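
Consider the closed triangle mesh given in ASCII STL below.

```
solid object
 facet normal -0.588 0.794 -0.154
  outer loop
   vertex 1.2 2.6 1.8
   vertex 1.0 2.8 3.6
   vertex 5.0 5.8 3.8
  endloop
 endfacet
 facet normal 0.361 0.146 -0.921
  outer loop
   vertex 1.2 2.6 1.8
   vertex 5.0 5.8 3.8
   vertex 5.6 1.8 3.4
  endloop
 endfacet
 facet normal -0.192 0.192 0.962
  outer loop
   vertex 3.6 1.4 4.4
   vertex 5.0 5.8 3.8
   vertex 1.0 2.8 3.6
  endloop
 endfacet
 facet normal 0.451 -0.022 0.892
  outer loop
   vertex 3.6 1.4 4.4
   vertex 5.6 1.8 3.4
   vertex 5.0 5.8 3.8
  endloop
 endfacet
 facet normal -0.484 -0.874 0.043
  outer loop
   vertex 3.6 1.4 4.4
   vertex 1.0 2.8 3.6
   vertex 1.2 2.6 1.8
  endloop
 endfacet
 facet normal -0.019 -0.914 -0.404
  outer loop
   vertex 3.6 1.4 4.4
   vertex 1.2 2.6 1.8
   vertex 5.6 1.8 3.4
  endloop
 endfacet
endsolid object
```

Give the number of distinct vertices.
5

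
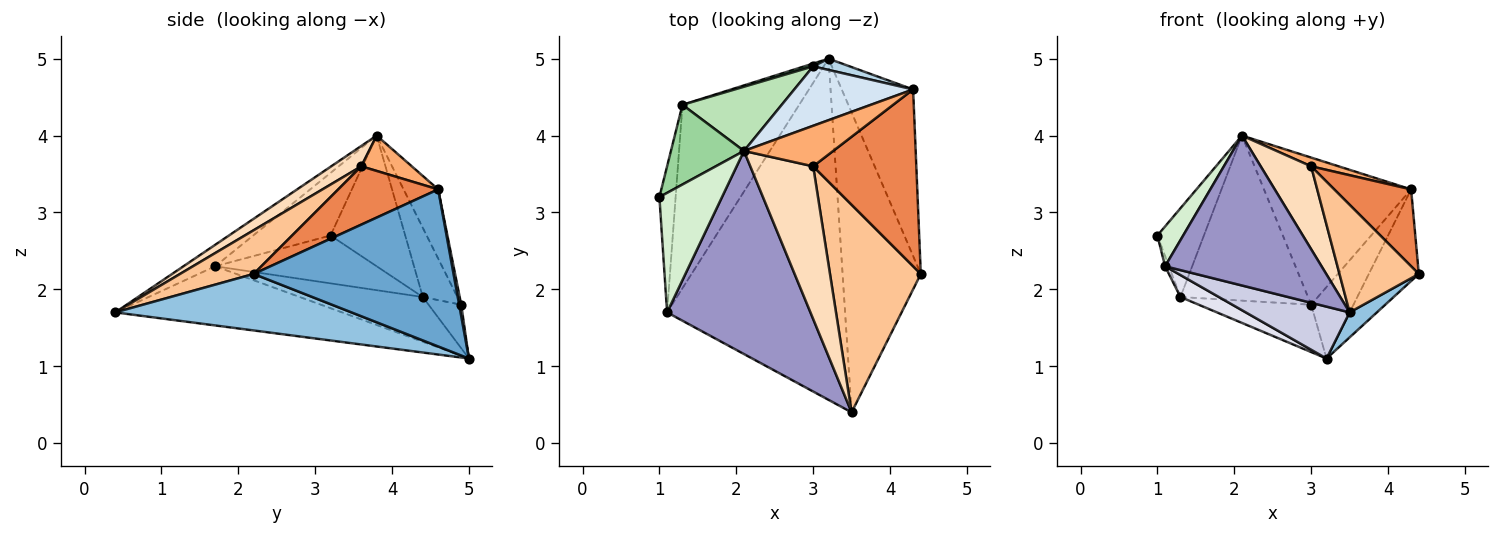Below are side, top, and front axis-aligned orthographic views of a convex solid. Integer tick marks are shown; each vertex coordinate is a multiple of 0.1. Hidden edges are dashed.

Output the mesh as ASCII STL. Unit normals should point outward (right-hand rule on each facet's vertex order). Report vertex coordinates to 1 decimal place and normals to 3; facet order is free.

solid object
 facet normal 0.888 0.222 -0.403
  outer loop
   vertex 4.3 4.6 3.3
   vertex 4.4 2.2 2.2
   vertex 3.2 5.0 1.1
  endloop
 endfacet
 facet normal 0.584 -0.067 -0.809
  outer loop
   vertex 3.5 0.4 1.7
   vertex 3.2 5.0 1.1
   vertex 4.4 2.2 2.2
  endloop
 endfacet
 facet normal 0.049 0.987 0.155
  outer loop
   vertex 3.0 4.9 1.8
   vertex 4.3 4.6 3.3
   vertex 3.2 5.0 1.1
  endloop
 endfacet
 facet normal -0.213 0.906 0.366
  outer loop
   vertex 3.0 4.9 1.8
   vertex 2.1 3.8 4.0
   vertex 4.3 4.6 3.3
  endloop
 endfacet
 facet normal 0.460 -0.354 0.814
  outer loop
   vertex 3.0 3.6 3.6
   vertex 4.4 2.2 2.2
   vertex 4.3 4.6 3.3
  endloop
 endfacet
 facet normal 0.361 -0.196 0.911
  outer loop
   vertex 3.0 3.6 3.6
   vertex 4.3 4.6 3.3
   vertex 2.1 3.8 4.0
  endloop
 endfacet
 facet normal 0.393 -0.423 0.816
  outer loop
   vertex 3.0 3.6 3.6
   vertex 3.5 0.4 1.7
   vertex 4.4 2.2 2.2
  endloop
 endfacet
 facet normal 0.274 -0.459 0.845
  outer loop
   vertex 3.0 3.6 3.6
   vertex 2.1 3.8 4.0
   vertex 3.5 0.4 1.7
  endloop
 endfacet
 facet normal -0.279 0.959 0.057
  outer loop
   vertex 1.3 4.4 1.9
   vertex 3.0 4.9 1.8
   vertex 3.2 5.0 1.1
  endloop
 endfacet
 facet normal -0.767 0.477 0.429
  outer loop
   vertex 1.3 4.4 1.9
   vertex 1.0 3.2 2.7
   vertex 2.1 3.8 4.0
  endloop
 endfacet
 facet normal -0.245 0.904 0.352
  outer loop
   vertex 1.3 4.4 1.9
   vertex 2.1 3.8 4.0
   vertex 3.0 4.9 1.8
  endloop
 endfacet
 facet normal -0.688 -0.229 0.688
  outer loop
   vertex 1.1 1.7 2.3
   vertex 2.1 3.8 4.0
   vertex 1.0 3.2 2.7
  endloop
 endfacet
 facet normal -0.120 -0.590 0.799
  outer loop
   vertex 1.1 1.7 2.3
   vertex 3.5 0.4 1.7
   vertex 2.1 3.8 4.0
  endloop
 endfacet
 facet normal -0.947 0.023 -0.321
  outer loop
   vertex 1.1 1.7 2.3
   vertex 1.0 3.2 2.7
   vertex 1.3 4.4 1.9
  endloop
 endfacet
 facet normal -0.312 -0.143 -0.939
  outer loop
   vertex 1.1 1.7 2.3
   vertex 3.2 5.0 1.1
   vertex 3.5 0.4 1.7
  endloop
 endfacet
 facet normal -0.356 -0.111 -0.928
  outer loop
   vertex 1.1 1.7 2.3
   vertex 1.3 4.4 1.9
   vertex 3.2 5.0 1.1
  endloop
 endfacet
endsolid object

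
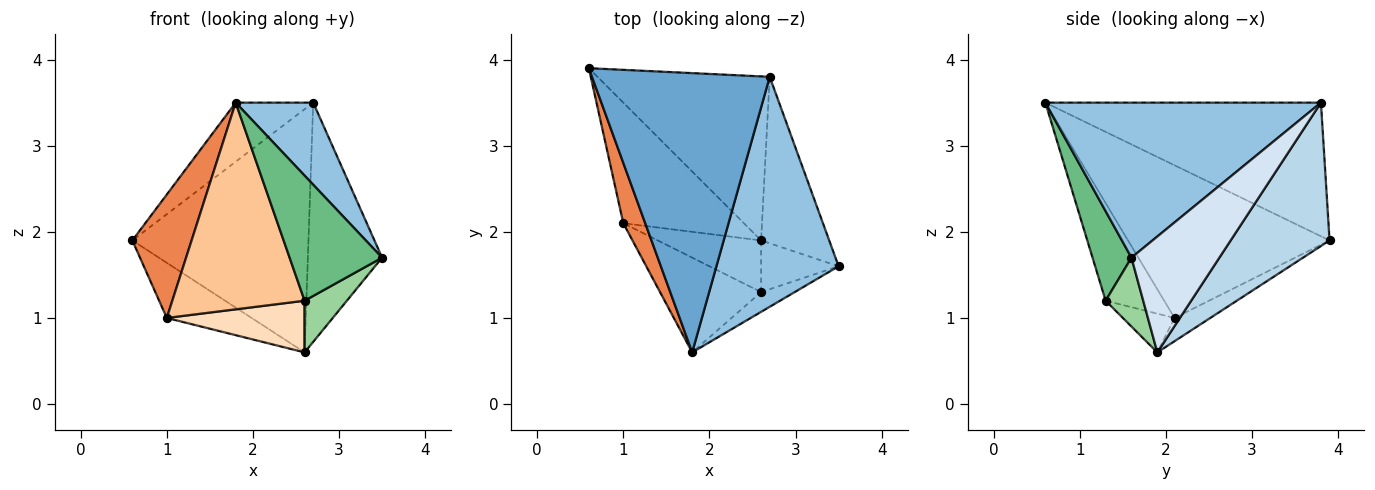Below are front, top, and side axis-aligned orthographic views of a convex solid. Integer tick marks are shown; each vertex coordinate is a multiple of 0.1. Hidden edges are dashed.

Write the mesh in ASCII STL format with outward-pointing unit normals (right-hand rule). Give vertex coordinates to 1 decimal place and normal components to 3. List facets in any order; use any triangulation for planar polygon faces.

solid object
 facet normal -0.593 0.167 0.788
  outer loop
   vertex 2.7 3.8 3.5
   vertex 0.6 3.9 1.9
   vertex 1.8 0.6 3.5
  endloop
 endfacet
 facet normal 0.767 -0.216 0.604
  outer loop
   vertex 2.7 3.8 3.5
   vertex 1.8 0.6 3.5
   vertex 3.5 1.6 1.7
  endloop
 endfacet
 facet normal 0.422 0.752 -0.507
  outer loop
   vertex 2.7 3.8 3.5
   vertex 2.6 1.9 0.6
   vertex 0.6 3.9 1.9
  endloop
 endfacet
 facet normal 0.697 0.589 -0.410
  outer loop
   vertex 2.7 3.8 3.5
   vertex 3.5 1.6 1.7
   vertex 2.6 1.9 0.6
  endloop
 endfacet
 facet normal -0.950 -0.279 0.136
  outer loop
   vertex 1.0 2.1 1.0
   vertex 1.8 0.6 3.5
   vertex 0.6 3.9 1.9
  endloop
 endfacet
 facet normal -0.173 0.410 -0.896
  outer loop
   vertex 1.0 2.1 1.0
   vertex 0.6 3.9 1.9
   vertex 2.6 1.9 0.6
  endloop
 endfacet
 facet normal -0.373 -0.843 -0.387
  outer loop
   vertex 2.6 1.3 1.2
   vertex 1.8 0.6 3.5
   vertex 1.0 2.1 1.0
  endloop
 endfacet
 facet normal -0.256 -0.683 -0.683
  outer loop
   vertex 2.6 1.3 1.2
   vertex 1.0 2.1 1.0
   vertex 2.6 1.9 0.6
  endloop
 endfacet
 facet normal 0.384 -0.912 -0.144
  outer loop
   vertex 2.6 1.3 1.2
   vertex 3.5 1.6 1.7
   vertex 1.8 0.6 3.5
  endloop
 endfacet
 facet normal 0.532 -0.599 -0.599
  outer loop
   vertex 2.6 1.3 1.2
   vertex 2.6 1.9 0.6
   vertex 3.5 1.6 1.7
  endloop
 endfacet
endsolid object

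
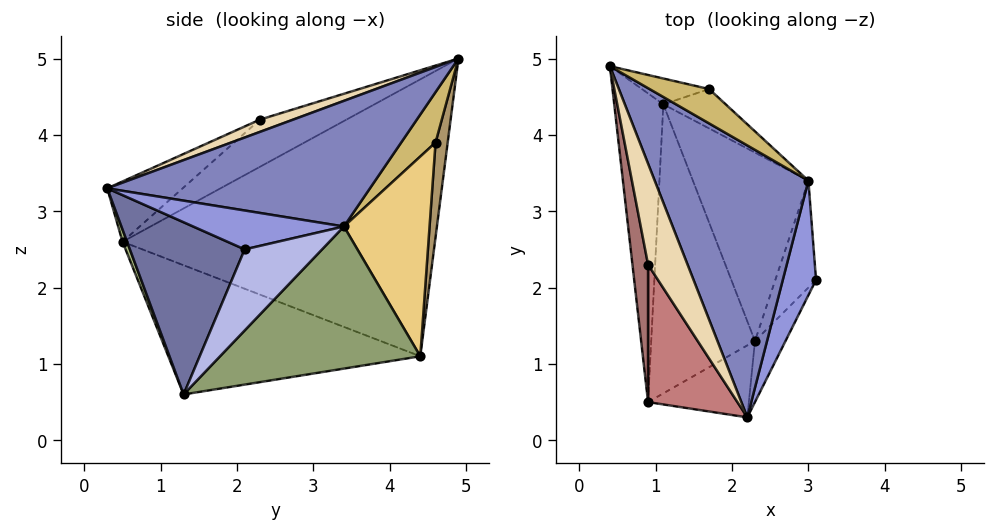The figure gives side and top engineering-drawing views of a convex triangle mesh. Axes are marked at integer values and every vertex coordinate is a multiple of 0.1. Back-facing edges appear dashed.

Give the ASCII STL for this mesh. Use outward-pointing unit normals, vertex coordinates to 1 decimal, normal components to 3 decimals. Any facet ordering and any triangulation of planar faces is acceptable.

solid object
 facet normal 0.855 -0.495 -0.152
  outer loop
   vertex 2.3 1.3 0.6
   vertex 3.1 2.1 2.5
   vertex 2.2 0.3 3.3
  endloop
 endfacet
 facet normal 0.632 -0.038 0.774
  outer loop
   vertex 3.0 3.4 2.8
   vertex 0.4 4.9 5.0
   vertex 2.2 0.3 3.3
  endloop
 endfacet
 facet normal 0.757 -0.091 0.647
  outer loop
   vertex 3.0 3.4 2.8
   vertex 2.2 0.3 3.3
   vertex 3.1 2.1 2.5
  endloop
 endfacet
 facet normal 0.881 0.170 -0.442
  outer loop
   vertex 3.0 3.4 2.8
   vertex 3.1 2.1 2.5
   vertex 2.3 1.3 0.6
  endloop
 endfacet
 facet normal 0.720 0.373 -0.585
  outer loop
   vertex 3.0 3.4 2.8
   vertex 2.3 1.3 0.6
   vertex 1.1 4.4 1.1
  endloop
 endfacet
 facet normal 0.042 -0.937 -0.346
  outer loop
   vertex 0.9 0.5 2.6
   vertex 2.3 1.3 0.6
   vertex 2.2 0.3 3.3
  endloop
 endfacet
 facet normal -0.764 -0.197 -0.614
  outer loop
   vertex 0.9 0.5 2.6
   vertex 1.1 4.4 1.1
   vertex 2.3 1.3 0.6
  endloop
 endfacet
 facet normal -0.985 -0.017 -0.175
  outer loop
   vertex 0.9 0.5 2.6
   vertex 0.4 4.9 5.0
   vertex 1.1 4.4 1.1
  endloop
 endfacet
 facet normal 0.142 0.985 -0.101
  outer loop
   vertex 1.7 4.6 3.9
   vertex 1.1 4.4 1.1
   vertex 0.4 4.9 5.0
  endloop
 endfacet
 facet normal 0.646 0.000 0.763
  outer loop
   vertex 1.7 4.6 3.9
   vertex 0.4 4.9 5.0
   vertex 3.0 3.4 2.8
  endloop
 endfacet
 facet normal 0.580 0.794 -0.181
  outer loop
   vertex 1.7 4.6 3.9
   vertex 3.0 3.4 2.8
   vertex 1.1 4.4 1.1
  endloop
 endfacet
 facet normal 0.289 -0.230 0.929
  outer loop
   vertex 0.9 2.3 4.2
   vertex 2.2 0.3 3.3
   vertex 0.4 4.9 5.0
  endloop
 endfacet
 facet normal -0.914 -0.269 0.303
  outer loop
   vertex 0.9 2.3 4.2
   vertex 0.4 4.9 5.0
   vertex 0.9 0.5 2.6
  endloop
 endfacet
 facet normal -0.451 -0.593 0.667
  outer loop
   vertex 0.9 2.3 4.2
   vertex 0.9 0.5 2.6
   vertex 2.2 0.3 3.3
  endloop
 endfacet
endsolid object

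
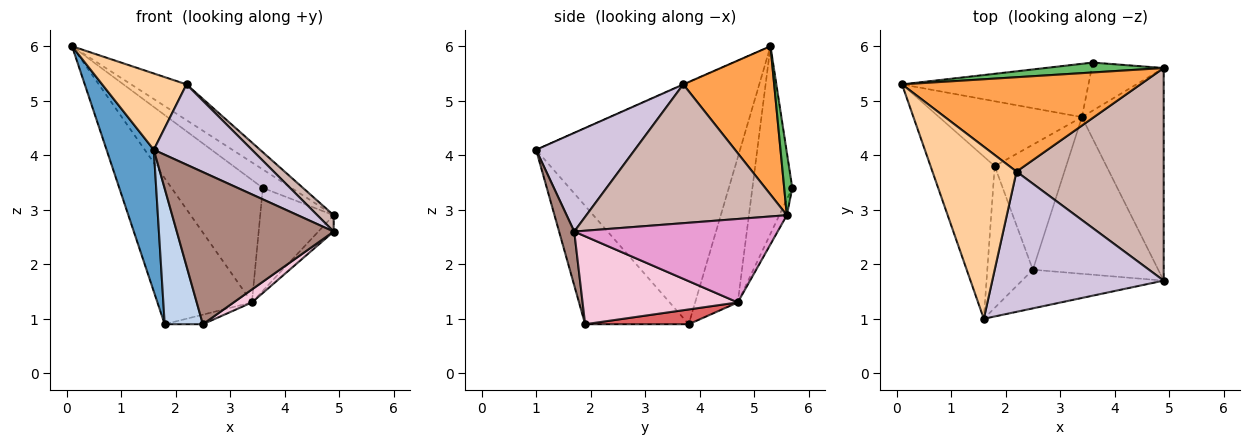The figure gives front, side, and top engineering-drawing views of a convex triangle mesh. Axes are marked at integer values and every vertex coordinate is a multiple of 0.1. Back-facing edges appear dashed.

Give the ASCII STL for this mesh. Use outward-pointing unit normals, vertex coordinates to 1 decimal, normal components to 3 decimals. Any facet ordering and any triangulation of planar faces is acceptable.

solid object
 facet normal -0.943 -0.219 -0.250
  outer loop
   vertex 1.8 3.8 0.9
   vertex 1.6 1.0 4.1
   vertex 0.1 5.3 6.0
  endloop
 endfacet
 facet normal -0.883 -0.325 -0.340
  outer loop
   vertex 2.5 1.9 0.9
   vertex 1.6 1.0 4.1
   vertex 1.8 3.8 0.9
  endloop
 endfacet
 facet normal 0.503 0.306 0.808
  outer loop
   vertex 2.2 3.7 5.3
   vertex 4.9 5.6 2.9
   vertex 0.1 5.3 6.0
  endloop
 endfacet
 facet normal -0.004 -0.405 0.914
  outer loop
   vertex 2.2 3.7 5.3
   vertex 0.1 5.3 6.0
   vertex 1.6 1.0 4.1
  endloop
 endfacet
 facet normal 0.242 0.856 0.457
  outer loop
   vertex 3.6 5.7 3.4
   vertex 0.1 5.3 6.0
   vertex 4.9 5.6 2.9
  endloop
 endfacet
 facet normal -0.092 0.902 -0.421
  outer loop
   vertex 3.4 4.7 1.3
   vertex 3.6 5.7 3.4
   vertex 4.9 5.6 2.9
  endloop
 endfacet
 facet normal 0.202 0.075 -0.977
  outer loop
   vertex 3.4 4.7 1.3
   vertex 2.5 1.9 0.9
   vertex 1.8 3.8 0.9
  endloop
 endfacet
 facet normal -0.381 0.845 -0.376
  outer loop
   vertex 3.4 4.7 1.3
   vertex 1.8 3.8 0.9
   vertex 0.1 5.3 6.0
  endloop
 endfacet
 facet normal -0.372 0.851 -0.370
  outer loop
   vertex 3.4 4.7 1.3
   vertex 0.1 5.3 6.0
   vertex 3.6 5.7 3.4
  endloop
 endfacet
 facet normal 0.447 -0.444 0.776
  outer loop
   vertex 4.9 1.7 2.6
   vertex 2.2 3.7 5.3
   vertex 1.6 1.0 4.1
  endloop
 endfacet
 facet normal 0.093 -0.965 -0.245
  outer loop
   vertex 4.9 1.7 2.6
   vertex 1.6 1.0 4.1
   vertex 2.5 1.9 0.9
  endloop
 endfacet
 facet normal 0.685 -0.056 0.726
  outer loop
   vertex 4.9 1.7 2.6
   vertex 4.9 5.6 2.9
   vertex 2.2 3.7 5.3
  endloop
 endfacet
 facet normal 0.713 0.054 -0.699
  outer loop
   vertex 4.9 1.7 2.6
   vertex 3.4 4.7 1.3
   vertex 4.9 5.6 2.9
  endloop
 endfacet
 facet normal 0.573 -0.067 -0.817
  outer loop
   vertex 4.9 1.7 2.6
   vertex 2.5 1.9 0.9
   vertex 3.4 4.7 1.3
  endloop
 endfacet
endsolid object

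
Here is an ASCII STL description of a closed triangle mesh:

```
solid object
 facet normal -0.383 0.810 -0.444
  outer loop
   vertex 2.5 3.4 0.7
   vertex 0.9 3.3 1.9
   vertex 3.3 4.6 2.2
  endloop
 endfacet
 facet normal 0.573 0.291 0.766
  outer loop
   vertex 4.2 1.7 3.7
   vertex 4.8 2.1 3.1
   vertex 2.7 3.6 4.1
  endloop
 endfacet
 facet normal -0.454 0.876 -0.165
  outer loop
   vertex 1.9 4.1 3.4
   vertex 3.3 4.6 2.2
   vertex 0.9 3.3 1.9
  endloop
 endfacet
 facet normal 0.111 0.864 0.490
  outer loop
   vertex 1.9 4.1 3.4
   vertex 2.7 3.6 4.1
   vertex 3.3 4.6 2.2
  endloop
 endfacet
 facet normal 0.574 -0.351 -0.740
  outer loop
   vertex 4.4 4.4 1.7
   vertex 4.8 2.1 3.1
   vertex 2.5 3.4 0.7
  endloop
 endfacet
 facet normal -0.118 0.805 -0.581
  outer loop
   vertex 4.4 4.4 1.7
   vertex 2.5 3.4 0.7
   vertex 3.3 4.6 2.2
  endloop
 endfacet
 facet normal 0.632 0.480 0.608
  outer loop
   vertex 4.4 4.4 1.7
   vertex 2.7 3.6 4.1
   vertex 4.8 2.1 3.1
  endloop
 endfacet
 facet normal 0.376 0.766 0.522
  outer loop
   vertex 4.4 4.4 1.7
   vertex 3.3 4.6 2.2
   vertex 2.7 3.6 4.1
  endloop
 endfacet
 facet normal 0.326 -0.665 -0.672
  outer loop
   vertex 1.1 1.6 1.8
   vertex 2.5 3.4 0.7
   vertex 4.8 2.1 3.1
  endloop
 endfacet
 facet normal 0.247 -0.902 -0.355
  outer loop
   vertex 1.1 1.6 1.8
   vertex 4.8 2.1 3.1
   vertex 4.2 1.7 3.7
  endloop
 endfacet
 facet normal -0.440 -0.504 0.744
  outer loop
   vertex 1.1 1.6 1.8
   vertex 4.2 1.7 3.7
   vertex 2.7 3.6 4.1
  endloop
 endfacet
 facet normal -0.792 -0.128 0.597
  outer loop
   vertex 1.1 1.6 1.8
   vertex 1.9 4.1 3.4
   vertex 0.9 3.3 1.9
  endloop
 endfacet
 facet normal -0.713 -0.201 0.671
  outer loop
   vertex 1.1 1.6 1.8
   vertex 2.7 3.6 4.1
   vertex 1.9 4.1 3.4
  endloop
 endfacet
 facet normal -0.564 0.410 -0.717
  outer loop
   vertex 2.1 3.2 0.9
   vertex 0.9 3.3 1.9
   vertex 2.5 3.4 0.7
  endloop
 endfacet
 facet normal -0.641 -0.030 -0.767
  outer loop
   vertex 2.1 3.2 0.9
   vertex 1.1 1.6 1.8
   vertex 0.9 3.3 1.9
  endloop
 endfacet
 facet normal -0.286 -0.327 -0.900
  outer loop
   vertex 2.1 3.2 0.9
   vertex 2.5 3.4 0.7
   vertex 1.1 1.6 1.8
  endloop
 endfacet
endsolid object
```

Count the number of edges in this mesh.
24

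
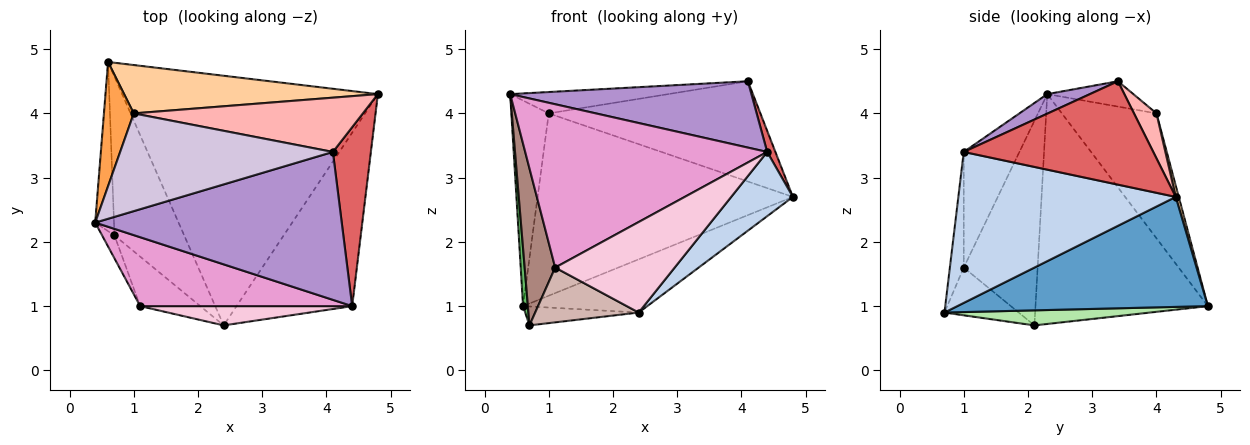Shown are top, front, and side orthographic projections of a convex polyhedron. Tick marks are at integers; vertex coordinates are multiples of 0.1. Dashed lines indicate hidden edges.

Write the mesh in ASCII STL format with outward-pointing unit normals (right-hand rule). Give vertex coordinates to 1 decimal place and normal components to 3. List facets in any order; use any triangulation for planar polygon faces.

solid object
 facet normal 0.388 0.192 -0.901
  outer loop
   vertex 0.6 4.8 1.0
   vertex 4.8 4.3 2.7
   vertex 2.4 0.7 0.9
  endloop
 endfacet
 facet normal 0.774 -0.220 -0.593
  outer loop
   vertex 4.4 1.0 3.4
   vertex 2.4 0.7 0.9
   vertex 4.8 4.3 2.7
  endloop
 endfacet
 facet normal -0.908 0.359 0.217
  outer loop
   vertex 1.0 4.0 4.0
   vertex 0.6 4.8 1.0
   vertex 0.4 2.3 4.3
  endloop
 endfacet
 facet normal 0.011 0.967 0.256
  outer loop
   vertex 1.0 4.0 4.0
   vertex 4.8 4.3 2.7
   vertex 0.6 4.8 1.0
  endloop
 endfacet
 facet normal -0.996 -0.028 -0.081
  outer loop
   vertex 0.7 2.1 0.7
   vertex 0.4 2.3 4.3
   vertex 0.6 4.8 1.0
  endloop
 endfacet
 facet normal 0.209 0.116 -0.971
  outer loop
   vertex 0.7 2.1 0.7
   vertex 0.6 4.8 1.0
   vertex 2.4 0.7 0.9
  endloop
 endfacet
 facet normal 0.938 -0.041 0.344
  outer loop
   vertex 4.1 3.4 4.5
   vertex 4.4 1.0 3.4
   vertex 4.8 4.3 2.7
  endloop
 endfacet
 facet normal 0.093 0.876 0.474
  outer loop
   vertex 4.1 3.4 4.5
   vertex 4.8 4.3 2.7
   vertex 1.0 4.0 4.0
  endloop
 endfacet
 facet normal 0.072 -0.408 0.910
  outer loop
   vertex 4.1 3.4 4.5
   vertex 0.4 2.3 4.3
   vertex 4.4 1.0 3.4
  endloop
 endfacet
 facet normal -0.115 0.212 0.970
  outer loop
   vertex 4.1 3.4 4.5
   vertex 1.0 4.0 4.0
   vertex 0.4 2.3 4.3
  endloop
 endfacet
 facet normal -0.923 -0.381 -0.056
  outer loop
   vertex 1.1 1.0 1.6
   vertex 0.4 2.3 4.3
   vertex 0.7 2.1 0.7
  endloop
 endfacet
 facet normal -0.470 -0.655 -0.592
  outer loop
   vertex 1.1 1.0 1.6
   vertex 0.7 2.1 0.7
   vertex 2.4 0.7 0.9
  endloop
 endfacet
 facet normal -0.207 -0.901 0.380
  outer loop
   vertex 1.1 1.0 1.6
   vertex 4.4 1.0 3.4
   vertex 0.4 2.3 4.3
  endloop
 endfacet
 facet normal -0.113 -0.972 0.207
  outer loop
   vertex 1.1 1.0 1.6
   vertex 2.4 0.7 0.9
   vertex 4.4 1.0 3.4
  endloop
 endfacet
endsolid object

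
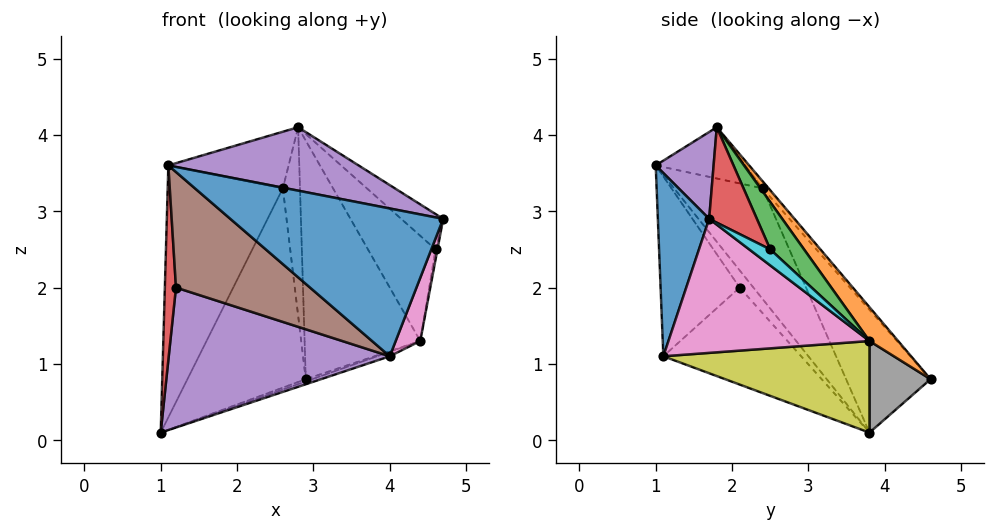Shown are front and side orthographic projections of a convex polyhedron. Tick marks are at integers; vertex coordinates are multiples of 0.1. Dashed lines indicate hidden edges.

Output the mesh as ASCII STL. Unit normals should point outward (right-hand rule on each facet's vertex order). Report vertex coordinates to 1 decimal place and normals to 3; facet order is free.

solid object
 facet normal 0.228 -0.947 0.227
  outer loop
   vertex 4.0 1.1 1.1
   vertex 4.7 1.7 2.9
   vertex 1.1 1.0 3.6
  endloop
 endfacet
 facet normal -0.511 0.664 0.546
  outer loop
   vertex 2.6 2.4 3.3
   vertex 1.0 3.8 0.1
   vertex 1.1 1.0 3.6
  endloop
 endfacet
 facet normal -0.488 0.684 0.543
  outer loop
   vertex 2.6 2.4 3.3
   vertex 2.9 4.6 0.8
   vertex 1.0 3.8 0.1
  endloop
 endfacet
 facet normal -0.700 -0.567 -0.434
  outer loop
   vertex 1.2 2.1 2.0
   vertex 1.1 1.0 3.6
   vertex 1.0 3.8 0.1
  endloop
 endfacet
 facet normal -0.433 -0.694 -0.575
  outer loop
   vertex 1.2 2.1 2.0
   vertex 1.0 3.8 0.1
   vertex 4.0 1.1 1.1
  endloop
 endfacet
 facet normal -0.431 -0.731 -0.529
  outer loop
   vertex 1.2 2.1 2.0
   vertex 4.0 1.1 1.1
   vertex 1.1 1.0 3.6
  endloop
 endfacet
 facet normal 0.938 -0.115 -0.327
  outer loop
   vertex 4.4 3.8 1.3
   vertex 4.7 1.7 2.9
   vertex 4.0 1.1 1.1
  endloop
 endfacet
 facet normal 0.333 0.035 -0.942
  outer loop
   vertex 4.4 3.8 1.3
   vertex 1.0 3.8 0.1
   vertex 2.9 4.6 0.8
  endloop
 endfacet
 facet normal 0.333 0.021 -0.943
  outer loop
   vertex 4.4 3.8 1.3
   vertex 4.0 1.1 1.1
   vertex 1.0 3.8 0.1
  endloop
 endfacet
 facet normal 0.994 0.090 -0.068
  outer loop
   vertex 4.6 2.5 2.5
   vertex 4.7 1.7 2.9
   vertex 4.4 3.8 1.3
  endloop
 endfacet
 facet normal -0.260 0.740 0.620
  outer loop
   vertex 2.8 1.8 4.1
   vertex 2.9 4.6 0.8
   vertex 2.6 2.4 3.3
  endloop
 endfacet
 facet normal 0.185 0.747 0.639
  outer loop
   vertex 2.8 1.8 4.1
   vertex 4.4 3.8 1.3
   vertex 2.9 4.6 0.8
  endloop
 endfacet
 facet normal 0.333 0.667 0.667
  outer loop
   vertex 2.8 1.8 4.1
   vertex 4.6 2.5 2.5
   vertex 4.4 3.8 1.3
  endloop
 endfacet
 facet normal 0.497 0.437 0.750
  outer loop
   vertex 2.8 1.8 4.1
   vertex 4.7 1.7 2.9
   vertex 4.6 2.5 2.5
  endloop
 endfacet
 facet normal 0.256 -0.842 0.476
  outer loop
   vertex 2.8 1.8 4.1
   vertex 1.1 1.0 3.6
   vertex 4.7 1.7 2.9
  endloop
 endfacet
 facet normal -0.478 0.641 0.600
  outer loop
   vertex 2.8 1.8 4.1
   vertex 2.6 2.4 3.3
   vertex 1.1 1.0 3.6
  endloop
 endfacet
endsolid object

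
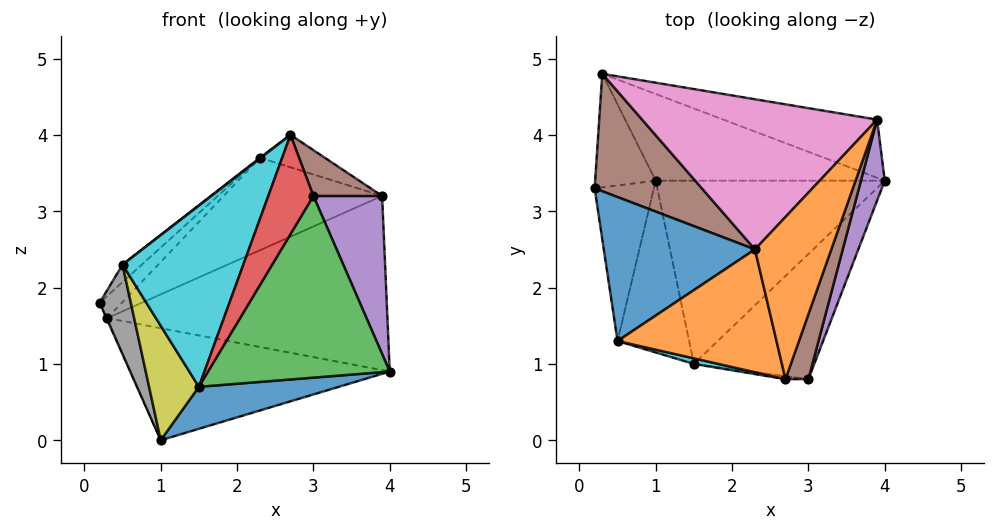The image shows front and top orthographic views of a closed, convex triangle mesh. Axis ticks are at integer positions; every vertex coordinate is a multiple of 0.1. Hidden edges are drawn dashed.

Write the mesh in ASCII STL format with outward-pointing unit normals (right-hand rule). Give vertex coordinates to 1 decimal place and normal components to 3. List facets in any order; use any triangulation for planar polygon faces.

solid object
 facet normal 0.281 -0.214 -0.936
  outer loop
   vertex 1.5 1.0 0.7
   vertex 1.0 3.4 0.0
   vertex 4.0 3.4 0.9
  endloop
 endfacet
 facet normal 0.098 0.195 0.976
  outer loop
   vertex 2.3 2.5 3.7
   vertex 2.7 0.8 4.0
   vertex 3.9 4.2 3.2
  endloop
 endfacet
 facet normal 0.181 0.778 -0.602
  outer loop
   vertex 0.3 4.8 1.6
   vertex 4.0 3.4 0.9
   vertex 1.0 3.4 0.0
  endloop
 endfacet
 facet normal 0.286 0.909 -0.304
  outer loop
   vertex 0.3 4.8 1.6
   vertex 3.9 4.2 3.2
   vertex 4.0 3.4 0.9
  endloop
 endfacet
 facet normal -0.914 0.007 -0.406
  outer loop
   vertex 0.3 4.8 1.6
   vertex 1.0 3.4 0.0
   vertex 0.2 3.3 1.8
  endloop
 endfacet
 facet normal -0.633 0.144 0.760
  outer loop
   vertex 0.3 4.8 1.6
   vertex 0.2 3.3 1.8
   vertex 2.3 2.5 3.7
  endloop
 endfacet
 facet normal -0.279 0.503 0.818
  outer loop
   vertex 0.3 4.8 1.6
   vertex 2.3 2.5 3.7
   vertex 3.9 4.2 3.2
  endloop
 endfacet
 facet normal -0.884 -0.234 -0.406
  outer loop
   vertex 0.5 1.3 2.3
   vertex 0.2 3.3 1.8
   vertex 1.0 3.4 0.0
  endloop
 endfacet
 facet normal -0.832 -0.308 -0.462
  outer loop
   vertex 0.5 1.3 2.3
   vertex 1.0 3.4 0.0
   vertex 1.5 1.0 0.7
  endloop
 endfacet
 facet normal -0.243 -0.969 0.030
  outer loop
   vertex 0.5 1.3 2.3
   vertex 1.5 1.0 0.7
   vertex 2.7 0.8 4.0
  endloop
 endfacet
 facet normal -0.649 0.092 0.756
  outer loop
   vertex 0.5 1.3 2.3
   vertex 2.3 2.5 3.7
   vertex 0.2 3.3 1.8
  endloop
 endfacet
 facet normal -0.612 -0.004 0.791
  outer loop
   vertex 0.5 1.3 2.3
   vertex 2.7 0.8 4.0
   vertex 2.3 2.5 3.7
  endloop
 endfacet
 facet normal 0.641 -0.632 -0.435
  outer loop
   vertex 3.0 0.8 3.2
   vertex 1.5 1.0 0.7
   vertex 4.0 3.4 0.9
  endloop
 endfacet
 facet normal -0.082 -0.996 -0.031
  outer loop
   vertex 3.0 0.8 3.2
   vertex 2.7 0.8 4.0
   vertex 1.5 1.0 0.7
  endloop
 endfacet
 facet normal 0.959 -0.254 0.130
  outer loop
   vertex 3.0 0.8 3.2
   vertex 4.0 3.4 0.9
   vertex 3.9 4.2 3.2
  endloop
 endfacet
 facet normal 0.909 -0.241 0.341
  outer loop
   vertex 3.0 0.8 3.2
   vertex 3.9 4.2 3.2
   vertex 2.7 0.8 4.0
  endloop
 endfacet
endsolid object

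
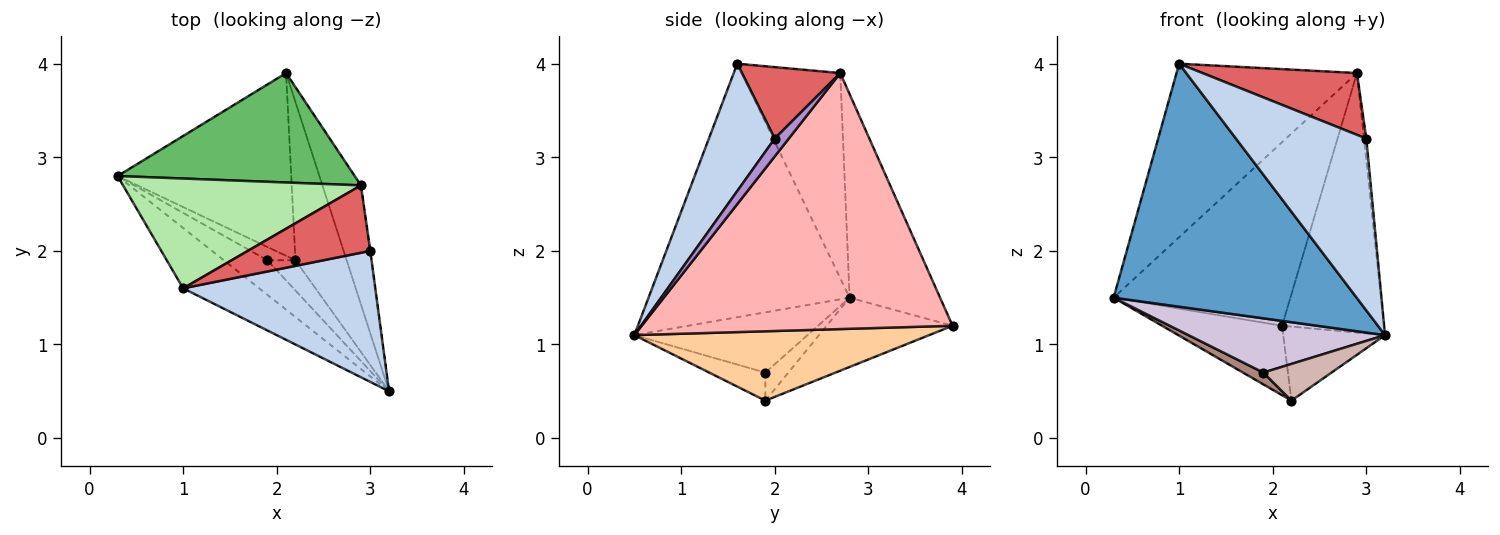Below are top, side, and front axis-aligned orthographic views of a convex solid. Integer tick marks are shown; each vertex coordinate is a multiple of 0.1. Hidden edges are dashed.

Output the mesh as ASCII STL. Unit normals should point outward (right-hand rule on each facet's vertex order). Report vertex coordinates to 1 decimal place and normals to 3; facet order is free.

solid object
 facet normal -0.626 -0.757 -0.188
  outer loop
   vertex 1.0 1.6 4.0
   vertex 0.3 2.8 1.5
   vertex 3.2 0.5 1.1
  endloop
 endfacet
 facet normal 0.373 -0.738 0.563
  outer loop
   vertex 3.0 2.0 3.2
   vertex 1.0 1.6 4.0
   vertex 3.2 0.5 1.1
  endloop
 endfacet
 facet normal -0.349 0.333 -0.876
  outer loop
   vertex 2.2 1.9 0.4
   vertex 0.3 2.8 1.5
   vertex 2.1 3.9 1.2
  endloop
 endfacet
 facet normal 0.775 0.268 -0.572
  outer loop
   vertex 2.2 1.9 0.4
   vertex 2.1 3.9 1.2
   vertex 3.2 0.5 1.1
  endloop
 endfacet
 facet normal -0.402 0.786 0.469
  outer loop
   vertex 2.9 2.7 3.9
   vertex 2.1 3.9 1.2
   vertex 0.3 2.8 1.5
  endloop
 endfacet
 facet normal -0.419 0.767 0.486
  outer loop
   vertex 2.9 2.7 3.9
   vertex 0.3 2.8 1.5
   vertex 1.0 1.6 4.0
  endloop
 endfacet
 facet normal 0.395 -0.621 0.677
  outer loop
   vertex 2.9 2.7 3.9
   vertex 1.0 1.6 4.0
   vertex 3.0 2.0 3.2
  endloop
 endfacet
 facet normal 0.941 0.308 -0.142
  outer loop
   vertex 2.9 2.7 3.9
   vertex 3.2 0.5 1.1
   vertex 2.1 3.9 1.2
  endloop
 endfacet
 facet normal 0.986 0.164 -0.023
  outer loop
   vertex 2.9 2.7 3.9
   vertex 3.0 2.0 3.2
   vertex 3.2 0.5 1.1
  endloop
 endfacet
 facet normal -0.596 -0.677 -0.431
  outer loop
   vertex 1.9 1.9 0.7
   vertex 3.2 0.5 1.1
   vertex 0.3 2.8 1.5
  endloop
 endfacet
 facet normal -0.599 -0.532 -0.599
  outer loop
   vertex 1.9 1.9 0.7
   vertex 0.3 2.8 1.5
   vertex 2.2 1.9 0.4
  endloop
 endfacet
 facet normal -0.536 -0.651 -0.536
  outer loop
   vertex 1.9 1.9 0.7
   vertex 2.2 1.9 0.4
   vertex 3.2 0.5 1.1
  endloop
 endfacet
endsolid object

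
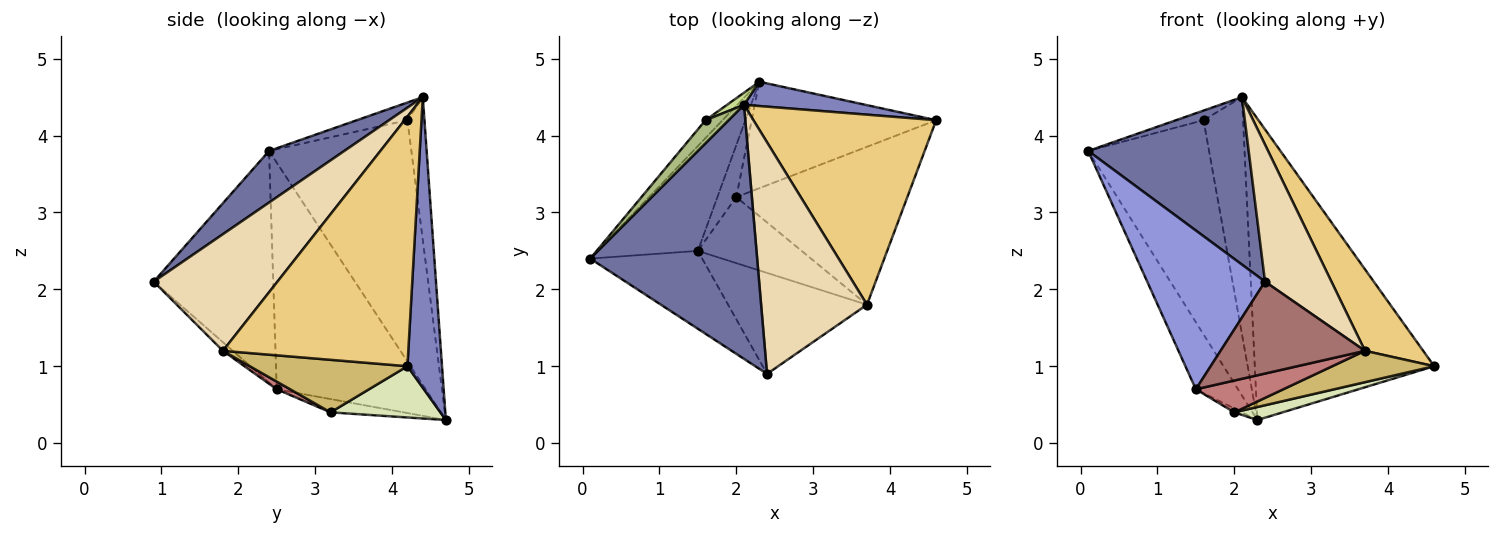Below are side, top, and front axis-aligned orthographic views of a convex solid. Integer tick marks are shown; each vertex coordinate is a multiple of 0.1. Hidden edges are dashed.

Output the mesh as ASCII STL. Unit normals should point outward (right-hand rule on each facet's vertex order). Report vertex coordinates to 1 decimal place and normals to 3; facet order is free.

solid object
 facet normal 0.250 -0.533 0.808
  outer loop
   vertex 2.1 4.4 4.5
   vertex 0.1 2.4 3.8
   vertex 2.4 0.9 2.1
  endloop
 endfacet
 facet normal 0.189 0.979 0.079
  outer loop
   vertex 2.1 4.4 4.5
   vertex 4.6 4.2 1.0
   vertex 2.3 4.7 0.3
  endloop
 endfacet
 facet normal -0.673 -0.664 -0.326
  outer loop
   vertex 1.5 2.5 0.7
   vertex 2.4 0.9 2.1
   vertex 0.1 2.4 3.8
  endloop
 endfacet
 facet normal -0.885 0.251 -0.392
  outer loop
   vertex 1.5 2.5 0.7
   vertex 0.1 2.4 3.8
   vertex 2.3 4.7 0.3
  endloop
 endfacet
 facet normal -0.761 0.646 -0.054
  outer loop
   vertex 1.6 4.2 4.2
   vertex 2.3 4.7 0.3
   vertex 0.1 2.4 3.8
  endloop
 endfacet
 facet normal -0.578 0.314 0.753
  outer loop
   vertex 1.6 4.2 4.2
   vertex 0.1 2.4 3.8
   vertex 2.1 4.4 4.5
  endloop
 endfacet
 facet normal -0.395 0.917 0.047
  outer loop
   vertex 1.6 4.2 4.2
   vertex 2.1 4.4 4.5
   vertex 2.3 4.7 0.3
  endloop
 endfacet
 facet normal 0.266 -0.117 -0.957
  outer loop
   vertex 2.0 3.2 0.4
   vertex 2.3 4.7 0.3
   vertex 4.6 4.2 1.0
  endloop
 endfacet
 facet normal -0.574 0.060 -0.816
  outer loop
   vertex 2.0 3.2 0.4
   vertex 1.5 2.5 0.7
   vertex 2.3 4.7 0.3
  endloop
 endfacet
 facet normal 0.288 -0.186 -0.939
  outer loop
   vertex 3.7 1.8 1.2
   vertex 2.0 3.2 0.4
   vertex 4.6 4.2 1.0
  endloop
 endfacet
 facet normal 0.782 -0.246 0.573
  outer loop
   vertex 3.7 1.8 1.2
   vertex 4.6 4.2 1.0
   vertex 2.1 4.4 4.5
  endloop
 endfacet
 facet normal 0.688 -0.369 0.625
  outer loop
   vertex 3.7 1.8 1.2
   vertex 2.1 4.4 4.5
   vertex 2.4 0.9 2.1
  endloop
 endfacet
 facet normal -0.046 -0.672 -0.739
  outer loop
   vertex 3.7 1.8 1.2
   vertex 2.4 0.9 2.1
   vertex 1.5 2.5 0.7
  endloop
 endfacet
 facet normal 0.067 -0.433 -0.899
  outer loop
   vertex 3.7 1.8 1.2
   vertex 1.5 2.5 0.7
   vertex 2.0 3.2 0.4
  endloop
 endfacet
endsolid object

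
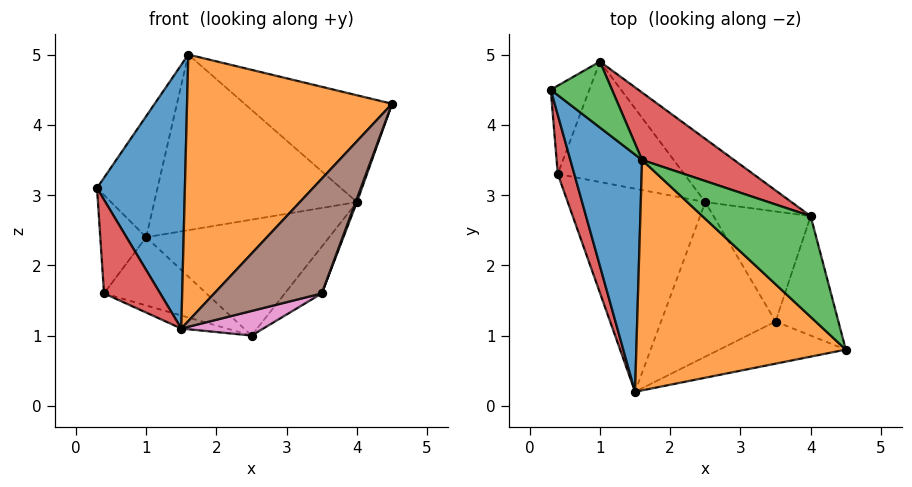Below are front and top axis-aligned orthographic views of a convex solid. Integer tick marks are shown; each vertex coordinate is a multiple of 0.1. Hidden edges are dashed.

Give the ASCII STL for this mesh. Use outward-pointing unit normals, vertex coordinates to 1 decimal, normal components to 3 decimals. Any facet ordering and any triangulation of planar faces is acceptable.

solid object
 facet normal -0.840 -0.403 0.363
  outer loop
   vertex 1.6 3.5 5.0
   vertex 0.3 4.5 3.1
   vertex 1.5 0.2 1.1
  endloop
 endfacet
 facet normal -0.479 -0.664 0.574
  outer loop
   vertex 1.6 3.5 5.0
   vertex 1.5 0.2 1.1
   vertex 4.5 0.8 4.3
  endloop
 endfacet
 facet normal 0.644 0.556 0.525
  outer loop
   vertex 1.6 3.5 5.0
   vertex 4.5 0.8 4.3
   vertex 4.0 2.7 2.9
  endloop
 endfacet
 facet normal -0.906 -0.358 0.226
  outer loop
   vertex 0.4 3.3 1.6
   vertex 1.5 0.2 1.1
   vertex 0.3 4.5 3.1
  endloop
 endfacet
 facet normal -0.263 0.062 -0.963
  outer loop
   vertex 0.4 3.3 1.6
   vertex 2.5 2.9 1.0
   vertex 1.5 0.2 1.1
  endloop
 endfacet
 facet normal 0.486 -0.821 -0.301
  outer loop
   vertex 3.5 1.2 1.6
   vertex 4.5 0.8 4.3
   vertex 1.5 0.2 1.1
  endloop
 endfacet
 facet normal 0.309 -0.149 -0.939
  outer loop
   vertex 3.5 1.2 1.6
   vertex 1.5 0.2 1.1
   vertex 2.5 2.9 1.0
  endloop
 endfacet
 facet normal 0.937 -0.010 -0.349
  outer loop
   vertex 3.5 1.2 1.6
   vertex 4.0 2.7 2.9
   vertex 4.5 0.8 4.3
  endloop
 endfacet
 facet normal 0.773 0.248 -0.584
  outer loop
   vertex 3.5 1.2 1.6
   vertex 2.5 2.9 1.0
   vertex 4.0 2.7 2.9
  endloop
 endfacet
 facet normal 0.586 0.711 -0.388
  outer loop
   vertex 1.0 4.9 2.4
   vertex 4.0 2.7 2.9
   vertex 2.5 2.9 1.0
  endloop
 endfacet
 facet normal -0.738 0.502 -0.451
  outer loop
   vertex 1.0 4.9 2.4
   vertex 0.4 3.3 1.6
   vertex 0.3 4.5 3.1
  endloop
 endfacet
 facet normal -0.153 0.487 -0.860
  outer loop
   vertex 1.0 4.9 2.4
   vertex 2.5 2.9 1.0
   vertex 0.4 3.3 1.6
  endloop
 endfacet
 facet normal -0.024 0.878 0.478
  outer loop
   vertex 1.0 4.9 2.4
   vertex 0.3 4.5 3.1
   vertex 1.6 3.5 5.0
  endloop
 endfacet
 facet normal 0.530 0.792 0.304
  outer loop
   vertex 1.0 4.9 2.4
   vertex 1.6 3.5 5.0
   vertex 4.0 2.7 2.9
  endloop
 endfacet
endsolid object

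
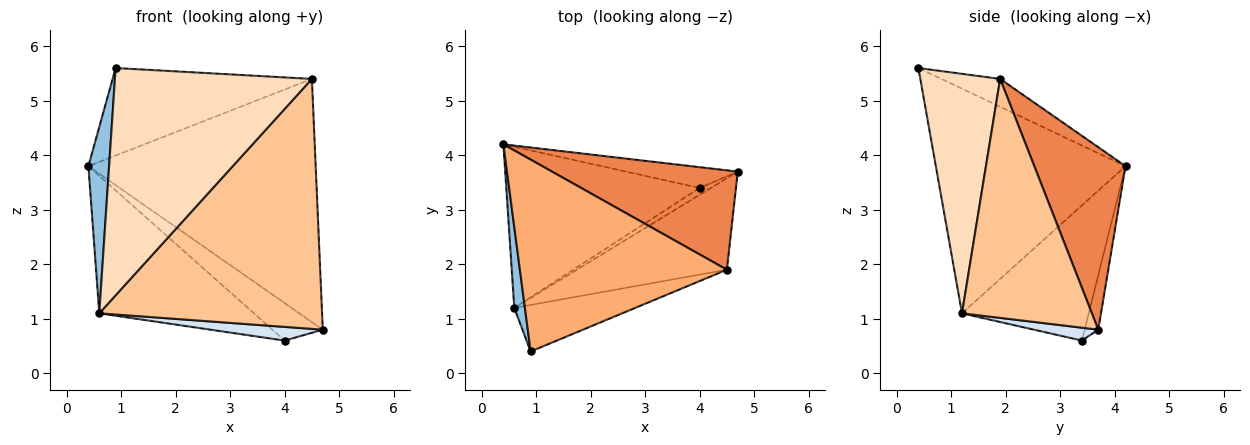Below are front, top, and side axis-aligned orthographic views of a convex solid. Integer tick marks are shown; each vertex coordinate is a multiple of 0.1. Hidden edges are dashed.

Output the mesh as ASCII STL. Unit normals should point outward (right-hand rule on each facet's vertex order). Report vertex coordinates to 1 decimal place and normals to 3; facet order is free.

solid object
 facet normal -0.230 0.851 -0.472
  outer loop
   vertex 4.0 3.4 0.6
   vertex 0.4 4.2 3.8
   vertex 4.7 3.7 0.8
  endloop
 endfacet
 facet normal -0.993 -0.108 0.047
  outer loop
   vertex 0.6 1.2 1.1
   vertex 0.9 0.4 5.6
   vertex 0.4 4.2 3.8
  endloop
 endfacet
 facet normal -0.470 0.573 -0.672
  outer loop
   vertex 0.6 1.2 1.1
   vertex 0.4 4.2 3.8
   vertex 4.0 3.4 0.6
  endloop
 endfacet
 facet normal 0.455 -0.795 -0.401
  outer loop
   vertex 0.6 1.2 1.1
   vertex 4.0 3.4 0.6
   vertex 4.7 3.7 0.8
  endloop
 endfacet
 facet normal 0.348 0.868 0.355
  outer loop
   vertex 4.5 1.9 5.4
   vertex 4.7 3.7 0.8
   vertex 0.4 4.2 3.8
  endloop
 endfacet
 facet normal -0.121 0.412 0.903
  outer loop
   vertex 4.5 1.9 5.4
   vertex 0.4 4.2 3.8
   vertex 0.9 0.4 5.6
  endloop
 endfacet
 facet normal 0.480 -0.824 -0.301
  outer loop
   vertex 4.5 1.9 5.4
   vertex 0.6 1.2 1.1
   vertex 4.7 3.7 0.8
  endloop
 endfacet
 facet normal 0.369 -0.911 -0.186
  outer loop
   vertex 4.5 1.9 5.4
   vertex 0.9 0.4 5.6
   vertex 0.6 1.2 1.1
  endloop
 endfacet
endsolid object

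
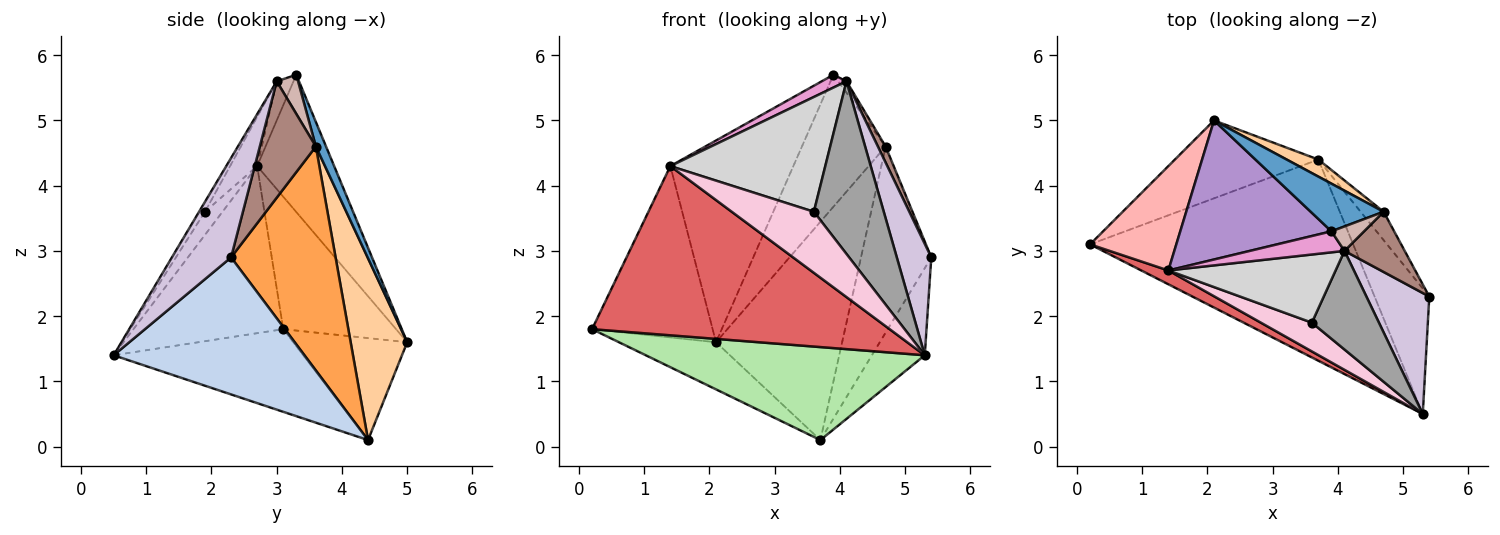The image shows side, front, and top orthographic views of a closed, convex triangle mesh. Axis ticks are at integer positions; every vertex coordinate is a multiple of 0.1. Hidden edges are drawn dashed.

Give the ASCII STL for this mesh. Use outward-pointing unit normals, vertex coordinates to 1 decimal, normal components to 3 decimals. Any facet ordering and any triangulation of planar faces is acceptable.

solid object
 facet normal 0.114 0.934 0.338
  outer loop
   vertex 4.7 3.6 4.6
   vertex 2.1 5.0 1.6
   vertex 3.9 3.3 5.7
  endloop
 endfacet
 facet normal 0.899 0.249 -0.359
  outer loop
   vertex 3.7 4.4 0.1
   vertex 5.4 2.3 2.9
   vertex 5.3 0.5 1.4
  endloop
 endfacet
 facet normal 0.827 0.556 -0.085
  outer loop
   vertex 3.7 4.4 0.1
   vertex 4.7 3.6 4.6
   vertex 5.4 2.3 2.9
  endloop
 endfacet
 facet normal 0.408 0.910 0.071
  outer loop
   vertex 3.7 4.4 0.1
   vertex 2.1 5.0 1.6
   vertex 4.7 3.6 4.6
  endloop
 endfacet
 facet normal -0.519 0.442 -0.731
  outer loop
   vertex 3.7 4.4 0.1
   vertex 0.2 3.1 1.8
   vertex 2.1 5.0 1.6
  endloop
 endfacet
 facet normal -0.274 -0.403 -0.873
  outer loop
   vertex 3.7 4.4 0.1
   vertex 5.3 0.5 1.4
   vertex 0.2 3.1 1.8
  endloop
 endfacet
 facet normal -0.448 -0.891 0.073
  outer loop
   vertex 1.4 2.7 4.3
   vertex 0.2 3.1 1.8
   vertex 5.3 0.5 1.4
  endloop
 endfacet
 facet normal -0.624 0.667 0.406
  outer loop
   vertex 1.4 2.7 4.3
   vertex 2.1 5.0 1.6
   vertex 0.2 3.1 1.8
  endloop
 endfacet
 facet normal -0.458 0.732 0.505
  outer loop
   vertex 1.4 2.7 4.3
   vertex 3.9 3.3 5.7
   vertex 2.1 5.0 1.6
  endloop
 endfacet
 facet normal 0.758 -0.442 0.480
  outer loop
   vertex 4.1 3.0 5.6
   vertex 5.3 0.5 1.4
   vertex 5.4 2.3 2.9
  endloop
 endfacet
 facet normal 0.882 -0.122 0.456
  outer loop
   vertex 4.1 3.0 5.6
   vertex 5.4 2.3 2.9
   vertex 4.7 3.6 4.6
  endloop
 endfacet
 facet normal 0.736 0.286 0.613
  outer loop
   vertex 4.1 3.0 5.6
   vertex 4.7 3.6 4.6
   vertex 3.9 3.3 5.7
  endloop
 endfacet
 facet normal -0.333 -0.491 0.805
  outer loop
   vertex 4.1 3.0 5.6
   vertex 3.9 3.3 5.7
   vertex 1.4 2.7 4.3
  endloop
 endfacet
 facet normal -0.190 -0.888 0.419
  outer loop
   vertex 3.6 1.9 3.6
   vertex 1.4 2.7 4.3
   vertex 5.3 0.5 1.4
  endloop
 endfacet
 facet normal -0.073 -0.866 0.495
  outer loop
   vertex 3.6 1.9 3.6
   vertex 5.3 0.5 1.4
   vertex 4.1 3.0 5.6
  endloop
 endfacet
 facet normal -0.149 -0.850 0.505
  outer loop
   vertex 3.6 1.9 3.6
   vertex 4.1 3.0 5.6
   vertex 1.4 2.7 4.3
  endloop
 endfacet
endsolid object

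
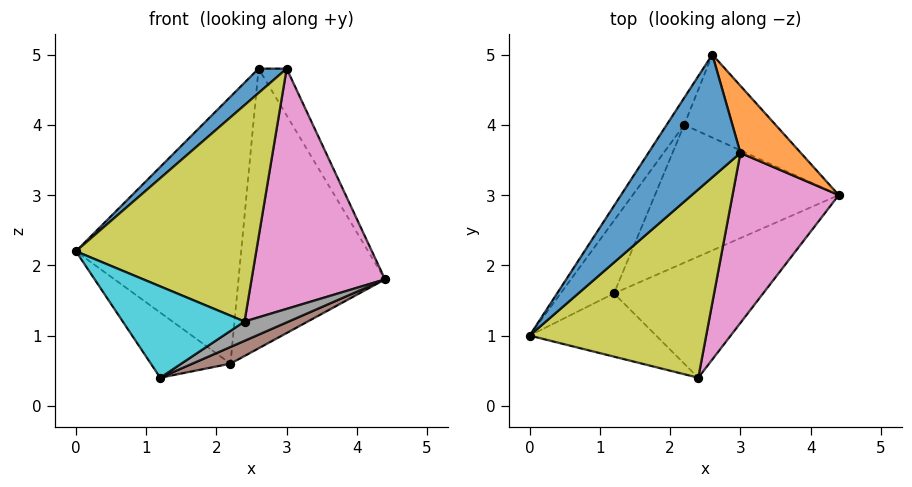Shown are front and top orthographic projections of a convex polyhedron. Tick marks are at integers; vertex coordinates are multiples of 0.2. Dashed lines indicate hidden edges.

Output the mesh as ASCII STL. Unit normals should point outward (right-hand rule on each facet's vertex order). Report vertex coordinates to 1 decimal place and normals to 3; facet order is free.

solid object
 facet normal -0.563 -0.161 0.811
  outer loop
   vertex 3.0 3.6 4.8
   vertex 2.6 5.0 4.8
   vertex 0.0 1.0 2.2
  endloop
 endfacet
 facet normal 0.895 0.256 0.366
  outer loop
   vertex 3.0 3.6 4.8
   vertex 4.4 3.0 1.8
   vertex 2.6 5.0 4.8
  endloop
 endfacet
 facet normal -0.819 0.570 -0.058
  outer loop
   vertex 2.2 4.0 0.6
   vertex 0.0 1.0 2.2
   vertex 2.6 5.0 4.8
  endloop
 endfacet
 facet normal -0.823 0.378 -0.423
  outer loop
   vertex 2.2 4.0 0.6
   vertex 1.2 1.6 0.4
   vertex 0.0 1.0 2.2
  endloop
 endfacet
 facet normal 0.509 0.825 -0.245
  outer loop
   vertex 2.2 4.0 0.6
   vertex 2.6 5.0 4.8
   vertex 4.4 3.0 1.8
  endloop
 endfacet
 facet normal 0.438 -0.108 -0.893
  outer loop
   vertex 2.2 4.0 0.6
   vertex 4.4 3.0 1.8
   vertex 1.2 1.6 0.4
  endloop
 endfacet
 facet normal 0.664 -0.610 0.432
  outer loop
   vertex 2.4 0.4 1.2
   vertex 4.4 3.0 1.8
   vertex 3.0 3.6 4.8
  endloop
 endfacet
 facet normal 0.448 -0.141 -0.883
  outer loop
   vertex 2.4 0.4 1.2
   vertex 1.2 1.6 0.4
   vertex 4.4 3.0 1.8
  endloop
 endfacet
 facet normal 0.085 -0.752 0.654
  outer loop
   vertex 2.4 0.4 1.2
   vertex 3.0 3.6 4.8
   vertex 0.0 1.0 2.2
  endloop
 endfacet
 facet normal -0.405 -0.752 -0.520
  outer loop
   vertex 2.4 0.4 1.2
   vertex 0.0 1.0 2.2
   vertex 1.2 1.6 0.4
  endloop
 endfacet
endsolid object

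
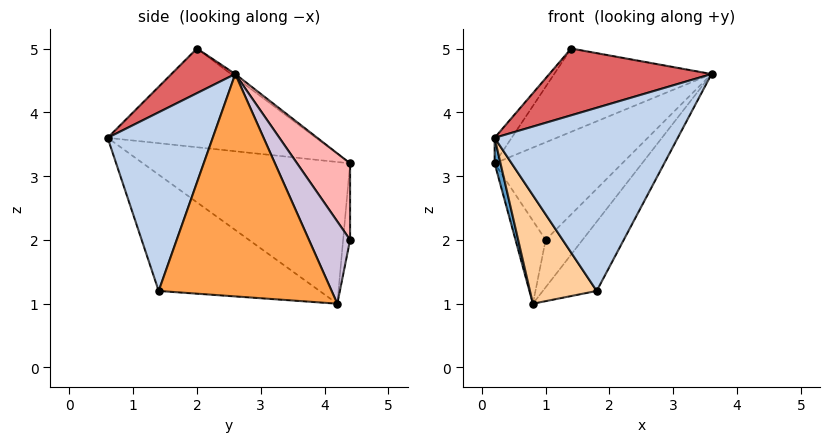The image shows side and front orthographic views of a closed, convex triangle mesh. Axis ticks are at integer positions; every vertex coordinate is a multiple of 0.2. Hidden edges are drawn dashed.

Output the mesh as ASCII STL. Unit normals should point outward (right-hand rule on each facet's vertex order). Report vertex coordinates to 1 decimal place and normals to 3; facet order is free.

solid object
 facet normal -0.965 -0.027 -0.261
  outer loop
   vertex 0.8 4.2 1.0
   vertex 0.2 0.6 3.6
   vertex 0.2 4.4 3.2
  endloop
 endfacet
 facet normal 0.497 -0.867 0.043
  outer loop
   vertex 1.8 1.4 1.2
   vertex 3.6 2.6 4.6
   vertex 0.2 0.6 3.6
  endloop
 endfacet
 facet normal 0.815 0.254 -0.521
  outer loop
   vertex 1.8 1.4 1.2
   vertex 0.8 4.2 1.0
   vertex 3.6 2.6 4.6
  endloop
 endfacet
 facet normal -0.741 -0.307 -0.597
  outer loop
   vertex 1.8 1.4 1.2
   vertex 0.2 0.6 3.6
   vertex 0.8 4.2 1.0
  endloop
 endfacet
 facet normal -0.016 0.595 0.804
  outer loop
   vertex 1.4 2.0 5.0
   vertex 3.6 2.6 4.6
   vertex 0.2 4.4 3.2
  endloop
 endfacet
 facet normal -0.789 0.064 0.612
  outer loop
   vertex 1.4 2.0 5.0
   vertex 0.2 4.4 3.2
   vertex 0.2 0.6 3.6
  endloop
 endfacet
 facet normal 0.311 -0.792 0.525
  outer loop
   vertex 1.4 2.0 5.0
   vertex 0.2 0.6 3.6
   vertex 3.6 2.6 4.6
  endloop
 endfacet
 facet normal 0.372 0.895 0.248
  outer loop
   vertex 1.0 4.4 2.0
   vertex 0.2 4.4 3.2
   vertex 3.6 2.6 4.6
  endloop
 endfacet
 facet normal -0.222 0.964 -0.148
  outer loop
   vertex 1.0 4.4 2.0
   vertex 0.8 4.2 1.0
   vertex 0.2 4.4 3.2
  endloop
 endfacet
 facet normal 0.717 0.642 -0.272
  outer loop
   vertex 1.0 4.4 2.0
   vertex 3.6 2.6 4.6
   vertex 0.8 4.2 1.0
  endloop
 endfacet
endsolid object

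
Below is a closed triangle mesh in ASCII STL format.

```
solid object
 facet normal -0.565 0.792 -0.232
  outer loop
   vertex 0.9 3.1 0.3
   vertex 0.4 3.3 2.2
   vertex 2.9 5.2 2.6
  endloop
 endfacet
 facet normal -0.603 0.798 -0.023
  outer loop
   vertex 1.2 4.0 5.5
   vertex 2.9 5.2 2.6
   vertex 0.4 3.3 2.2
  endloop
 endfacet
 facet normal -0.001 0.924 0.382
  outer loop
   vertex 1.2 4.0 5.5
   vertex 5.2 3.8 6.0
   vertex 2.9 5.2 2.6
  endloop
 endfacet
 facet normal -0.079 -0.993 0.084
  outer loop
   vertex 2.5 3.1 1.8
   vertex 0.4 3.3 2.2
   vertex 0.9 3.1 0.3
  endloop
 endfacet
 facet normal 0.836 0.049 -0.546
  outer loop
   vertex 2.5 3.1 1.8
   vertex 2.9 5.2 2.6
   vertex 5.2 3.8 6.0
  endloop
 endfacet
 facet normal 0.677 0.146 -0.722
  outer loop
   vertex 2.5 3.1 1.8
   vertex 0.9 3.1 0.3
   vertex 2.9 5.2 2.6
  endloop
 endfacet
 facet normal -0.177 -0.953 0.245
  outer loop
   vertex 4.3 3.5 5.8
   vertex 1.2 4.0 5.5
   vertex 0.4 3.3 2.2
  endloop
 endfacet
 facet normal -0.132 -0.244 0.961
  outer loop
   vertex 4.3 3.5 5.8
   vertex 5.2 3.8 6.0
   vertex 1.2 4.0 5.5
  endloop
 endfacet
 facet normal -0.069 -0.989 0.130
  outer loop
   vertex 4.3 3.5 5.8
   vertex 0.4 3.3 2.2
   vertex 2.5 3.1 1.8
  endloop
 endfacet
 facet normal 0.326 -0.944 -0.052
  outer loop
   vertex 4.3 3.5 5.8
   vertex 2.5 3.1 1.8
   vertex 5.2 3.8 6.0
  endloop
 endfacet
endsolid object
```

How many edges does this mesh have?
15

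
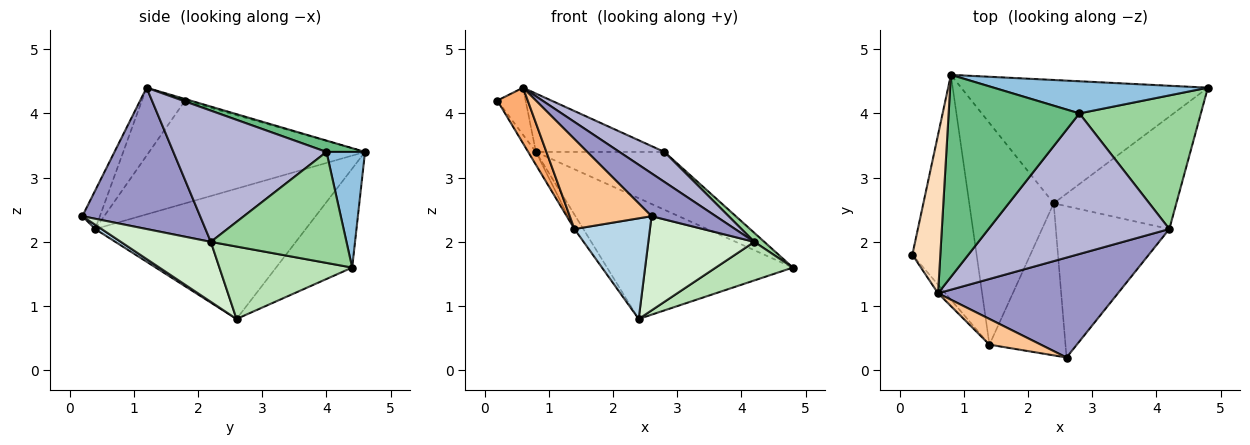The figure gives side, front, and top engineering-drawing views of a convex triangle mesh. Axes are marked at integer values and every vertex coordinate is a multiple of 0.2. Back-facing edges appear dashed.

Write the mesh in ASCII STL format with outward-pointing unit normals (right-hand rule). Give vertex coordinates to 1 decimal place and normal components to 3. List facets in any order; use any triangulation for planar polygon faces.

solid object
 facet normal -0.275 0.673 -0.687
  outer loop
   vertex 0.8 4.6 3.4
   vertex 4.8 4.4 1.6
   vertex 2.4 2.6 0.8
  endloop
 endfacet
 facet normal 0.254 0.846 0.470
  outer loop
   vertex 2.8 4.0 3.4
   vertex 4.8 4.4 1.6
   vertex 0.8 4.6 3.4
  endloop
 endfacet
 facet normal 0.047 -0.551 -0.833
  outer loop
   vertex 1.4 0.4 2.2
   vertex 2.4 2.6 0.8
   vertex 2.6 0.2 2.4
  endloop
 endfacet
 facet normal -0.848 0.030 -0.530
  outer loop
   vertex 1.4 0.4 2.2
   vertex 0.2 1.8 4.2
   vertex 0.8 4.6 3.4
  endloop
 endfacet
 facet normal -0.839 0.035 -0.543
  outer loop
   vertex 1.4 0.4 2.2
   vertex 0.8 4.6 3.4
   vertex 2.4 2.6 0.8
  endloop
 endfacet
 facet normal -0.815 -0.573 -0.088
  outer loop
   vertex 0.6 1.2 4.4
   vertex 0.2 1.8 4.2
   vertex 1.4 0.4 2.2
  endloop
 endfacet
 facet normal -0.202 -0.942 0.269
  outer loop
   vertex 0.6 1.2 4.4
   vertex 1.4 0.4 2.2
   vertex 2.6 0.2 2.4
  endloop
 endfacet
 facet normal -0.052 0.285 0.957
  outer loop
   vertex 0.6 1.2 4.4
   vertex 0.8 4.6 3.4
   vertex 0.2 1.8 4.2
  endloop
 endfacet
 facet normal 0.083 0.277 0.957
  outer loop
   vertex 0.6 1.2 4.4
   vertex 2.8 4.0 3.4
   vertex 0.8 4.6 3.4
  endloop
 endfacet
 facet normal 0.674 -0.050 0.737
  outer loop
   vertex 4.2 2.2 2.0
   vertex 4.8 4.4 1.6
   vertex 2.8 4.0 3.4
  endloop
 endfacet
 facet normal 0.488 -0.283 -0.826
  outer loop
   vertex 4.2 2.2 2.0
   vertex 2.4 2.6 0.8
   vertex 4.8 4.4 1.6
  endloop
 endfacet
 facet normal 0.409 -0.482 -0.775
  outer loop
   vertex 4.2 2.2 2.0
   vertex 2.6 0.2 2.4
   vertex 2.4 2.6 0.8
  endloop
 endfacet
 facet normal 0.585 -0.319 0.745
  outer loop
   vertex 4.2 2.2 2.0
   vertex 0.6 1.2 4.4
   vertex 2.6 0.2 2.4
  endloop
 endfacet
 facet normal 0.579 -0.170 0.797
  outer loop
   vertex 4.2 2.2 2.0
   vertex 2.8 4.0 3.4
   vertex 0.6 1.2 4.4
  endloop
 endfacet
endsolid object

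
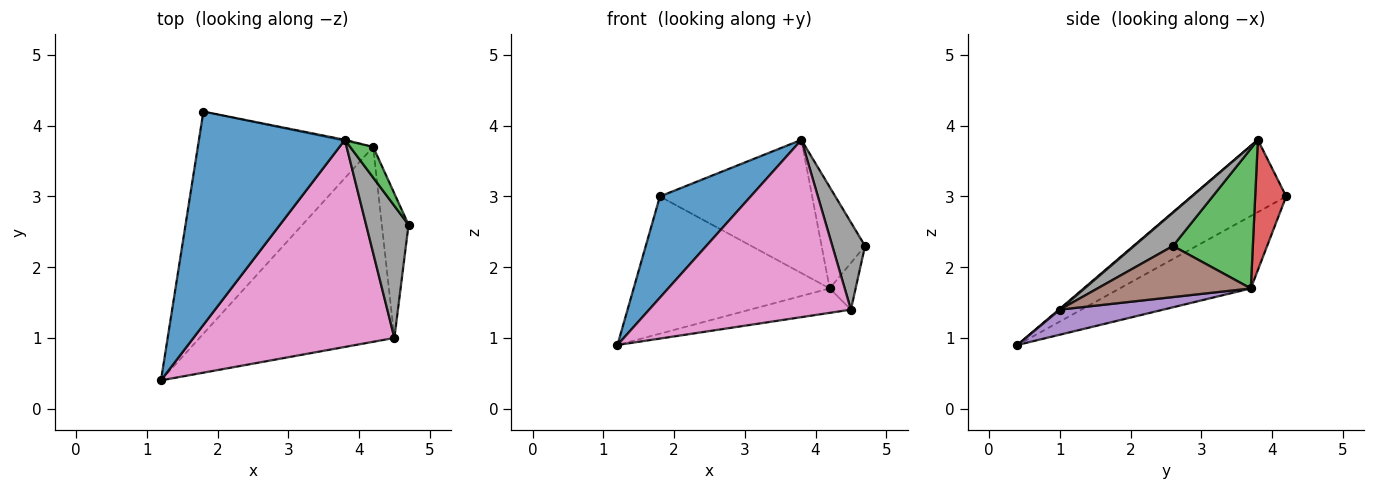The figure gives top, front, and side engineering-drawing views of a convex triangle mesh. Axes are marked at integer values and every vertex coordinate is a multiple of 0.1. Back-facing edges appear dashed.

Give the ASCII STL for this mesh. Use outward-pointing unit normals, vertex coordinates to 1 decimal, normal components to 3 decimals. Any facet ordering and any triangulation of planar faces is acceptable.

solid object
 facet normal -0.408 -0.391 0.825
  outer loop
   vertex 3.8 3.8 3.8
   vertex 1.8 4.2 3.0
   vertex 1.2 0.4 0.9
  endloop
 endfacet
 facet normal -0.331 0.496 -0.803
  outer loop
   vertex 4.2 3.7 1.7
   vertex 1.2 0.4 0.9
   vertex 1.8 4.2 3.0
  endloop
 endfacet
 facet normal 0.869 0.473 0.143
  outer loop
   vertex 4.2 3.7 1.7
   vertex 3.8 3.8 3.8
   vertex 4.7 2.6 2.3
  endloop
 endfacet
 facet normal 0.199 0.980 -0.009
  outer loop
   vertex 4.2 3.7 1.7
   vertex 1.8 4.2 3.0
   vertex 3.8 3.8 3.8
  endloop
 endfacet
 facet normal 0.127 0.123 -0.984
  outer loop
   vertex 4.5 1.0 1.4
   vertex 1.2 0.4 0.9
   vertex 4.2 3.7 1.7
  endloop
 endfacet
 facet normal 0.876 0.148 -0.458
  outer loop
   vertex 4.5 1.0 1.4
   vertex 4.2 3.7 1.7
   vertex 4.7 2.6 2.3
  endloop
 endfacet
 facet normal 0.003 -0.650 0.760
  outer loop
   vertex 4.5 1.0 1.4
   vertex 3.8 3.8 3.8
   vertex 1.2 0.4 0.9
  endloop
 endfacet
 facet normal 0.548 -0.461 0.698
  outer loop
   vertex 4.5 1.0 1.4
   vertex 4.7 2.6 2.3
   vertex 3.8 3.8 3.8
  endloop
 endfacet
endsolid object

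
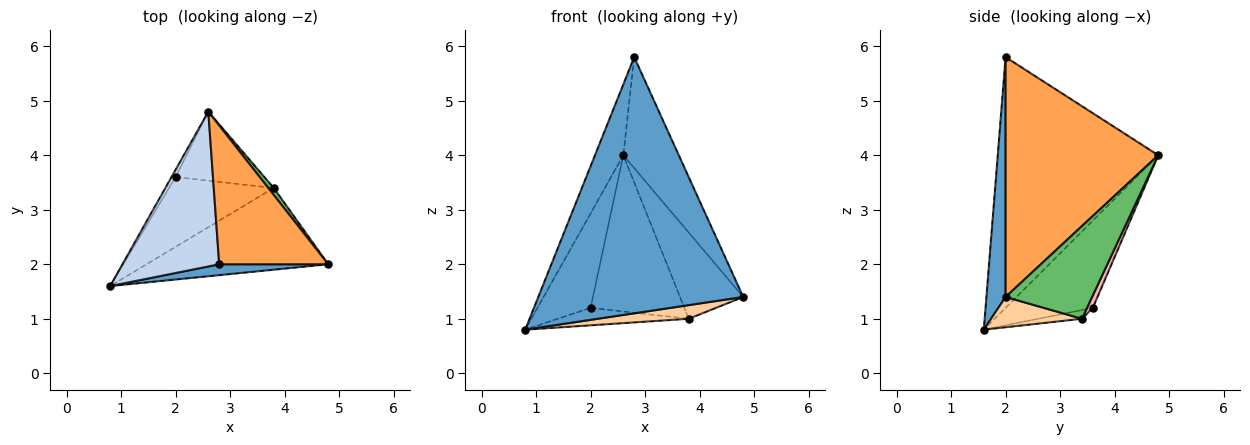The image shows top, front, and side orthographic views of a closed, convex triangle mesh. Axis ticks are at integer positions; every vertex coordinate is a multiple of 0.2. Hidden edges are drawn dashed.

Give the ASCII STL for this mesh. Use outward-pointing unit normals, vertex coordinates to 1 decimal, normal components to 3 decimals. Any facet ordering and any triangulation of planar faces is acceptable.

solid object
 facet normal 0.093 -0.995 0.042
  outer loop
   vertex 2.8 2.0 5.8
   vertex 0.8 1.6 0.8
   vertex 4.8 2.0 1.4
  endloop
 endfacet
 facet normal -0.921 0.163 0.355
  outer loop
   vertex 2.8 2.0 5.8
   vertex 2.6 4.8 4.0
   vertex 0.8 1.6 0.8
  endloop
 endfacet
 facet normal 0.864 0.314 0.393
  outer loop
   vertex 2.8 2.0 5.8
   vertex 4.8 2.0 1.4
   vertex 2.6 4.8 4.0
  endloop
 endfacet
 facet normal 0.162 -0.162 -0.973
  outer loop
   vertex 3.8 3.4 1.0
   vertex 4.8 2.0 1.4
   vertex 0.8 1.6 0.8
  endloop
 endfacet
 facet normal 0.806 0.590 0.047
  outer loop
   vertex 3.8 3.4 1.0
   vertex 2.6 4.8 4.0
   vertex 4.8 2.0 1.4
  endloop
 endfacet
 facet normal -0.853 0.520 -0.040
  outer loop
   vertex 2.0 3.6 1.2
   vertex 0.8 1.6 0.8
   vertex 2.6 4.8 4.0
  endloop
 endfacet
 facet normal -0.081 0.242 -0.967
  outer loop
   vertex 2.0 3.6 1.2
   vertex 3.8 3.4 1.0
   vertex 0.8 1.6 0.8
  endloop
 endfacet
 facet normal 0.057 0.913 -0.404
  outer loop
   vertex 2.0 3.6 1.2
   vertex 2.6 4.8 4.0
   vertex 3.8 3.4 1.0
  endloop
 endfacet
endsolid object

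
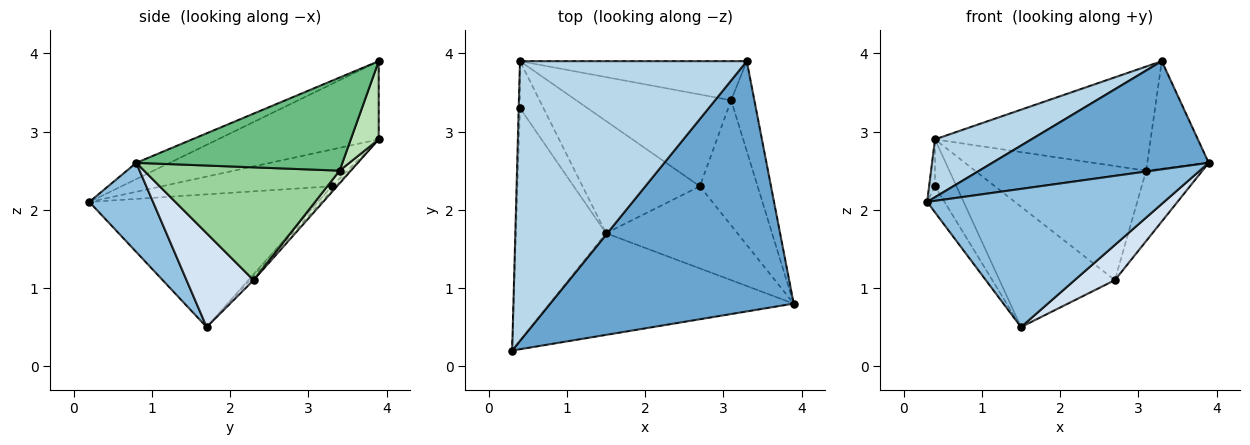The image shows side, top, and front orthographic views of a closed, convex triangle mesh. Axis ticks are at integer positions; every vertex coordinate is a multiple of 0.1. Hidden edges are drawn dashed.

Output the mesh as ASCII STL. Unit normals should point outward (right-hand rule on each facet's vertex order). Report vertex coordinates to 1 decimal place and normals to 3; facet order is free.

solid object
 facet normal -0.061 -0.396 0.916
  outer loop
   vertex 3.3 3.9 3.9
   vertex 0.3 0.2 2.1
   vertex 3.9 0.8 2.6
  endloop
 endfacet
 facet normal 0.212 -0.787 -0.579
  outer loop
   vertex 1.5 1.7 0.5
   vertex 3.9 0.8 2.6
   vertex 0.3 0.2 2.1
  endloop
 endfacet
 facet normal -0.320 -0.192 0.928
  outer loop
   vertex 0.4 3.9 2.9
   vertex 0.3 0.2 2.1
   vertex 3.3 3.9 3.9
  endloop
 endfacet
 facet normal 0.549 -0.329 -0.768
  outer loop
   vertex 2.7 2.3 1.1
   vertex 3.9 0.8 2.6
   vertex 1.5 1.7 0.5
  endloop
 endfacet
 facet normal -0.025 0.731 -0.682
  outer loop
   vertex 2.7 2.3 1.1
   vertex 1.5 1.7 0.5
   vertex 0.4 3.9 2.9
  endloop
 endfacet
 facet normal -0.826 0.063 -0.560
  outer loop
   vertex 0.4 3.3 2.3
   vertex 1.5 1.7 0.5
   vertex 0.3 0.2 2.1
  endloop
 endfacet
 facet normal -0.999 0.034 -0.034
  outer loop
   vertex 0.4 3.3 2.3
   vertex 0.3 0.2 2.1
   vertex 0.4 3.9 2.9
  endloop
 endfacet
 facet normal -0.128 0.701 -0.701
  outer loop
   vertex 0.4 3.3 2.3
   vertex 0.4 3.9 2.9
   vertex 1.5 1.7 0.5
  endloop
 endfacet
 facet normal 0.932 0.278 -0.232
  outer loop
   vertex 3.1 3.4 2.5
   vertex 3.3 3.9 3.9
   vertex 3.9 0.8 2.6
  endloop
 endfacet
 facet normal 0.862 0.248 -0.441
  outer loop
   vertex 3.1 3.4 2.5
   vertex 3.9 0.8 2.6
   vertex 2.7 2.3 1.1
  endloop
 endfacet
 facet normal 0.120 0.929 -0.349
  outer loop
   vertex 3.1 3.4 2.5
   vertex 0.4 3.9 2.9
   vertex 3.3 3.9 3.9
  endloop
 endfacet
 facet normal 0.051 0.778 -0.626
  outer loop
   vertex 3.1 3.4 2.5
   vertex 2.7 2.3 1.1
   vertex 0.4 3.9 2.9
  endloop
 endfacet
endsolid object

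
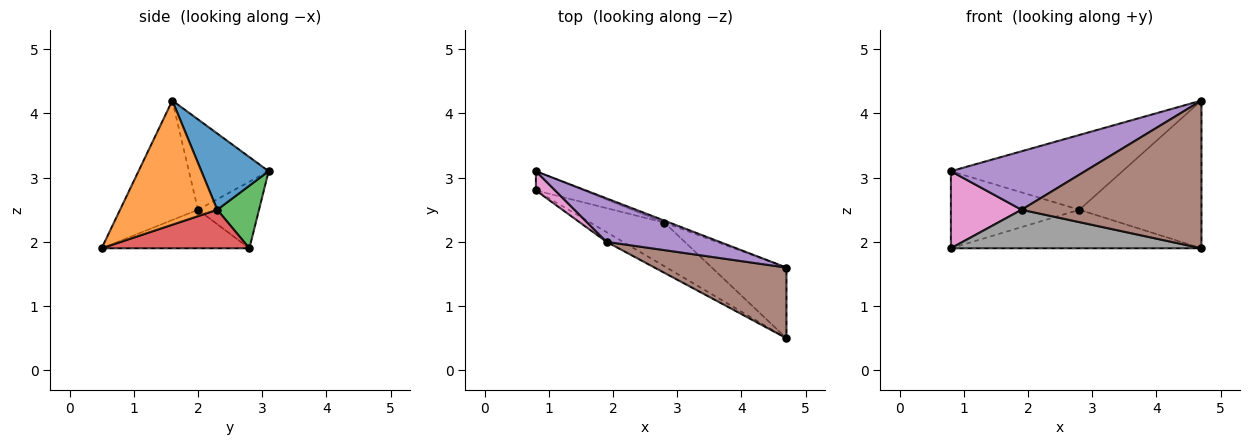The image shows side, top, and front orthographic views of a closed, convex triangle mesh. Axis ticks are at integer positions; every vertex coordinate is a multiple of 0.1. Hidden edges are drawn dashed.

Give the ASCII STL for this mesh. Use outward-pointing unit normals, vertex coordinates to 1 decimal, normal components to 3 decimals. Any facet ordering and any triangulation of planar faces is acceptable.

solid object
 facet normal 0.365 0.931 -0.025
  outer loop
   vertex 2.8 2.3 2.5
   vertex 0.8 3.1 3.1
   vertex 4.7 1.6 4.2
  endloop
 endfacet
 facet normal 0.583 0.733 -0.350
  outer loop
   vertex 2.8 2.3 2.5
   vertex 4.7 1.6 4.2
   vertex 4.7 0.5 1.9
  endloop
 endfacet
 facet normal 0.301 0.925 -0.231
  outer loop
   vertex 0.8 2.8 1.9
   vertex 0.8 3.1 3.1
   vertex 2.8 2.3 2.5
  endloop
 endfacet
 facet normal 0.364 0.617 -0.698
  outer loop
   vertex 0.8 2.8 1.9
   vertex 2.8 2.3 2.5
   vertex 4.7 0.5 1.9
  endloop
 endfacet
 facet normal -0.430 -0.724 0.539
  outer loop
   vertex 1.9 2.0 2.5
   vertex 4.7 1.6 4.2
   vertex 0.8 3.1 3.1
  endloop
 endfacet
 facet normal -0.364 -0.840 0.402
  outer loop
   vertex 1.9 2.0 2.5
   vertex 4.7 0.5 1.9
   vertex 4.7 1.6 4.2
  endloop
 endfacet
 facet normal -0.642 -0.744 0.186
  outer loop
   vertex 1.9 2.0 2.5
   vertex 0.8 3.1 3.1
   vertex 0.8 2.8 1.9
  endloop
 endfacet
 facet normal -0.496 -0.842 -0.212
  outer loop
   vertex 1.9 2.0 2.5
   vertex 0.8 2.8 1.9
   vertex 4.7 0.5 1.9
  endloop
 endfacet
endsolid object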